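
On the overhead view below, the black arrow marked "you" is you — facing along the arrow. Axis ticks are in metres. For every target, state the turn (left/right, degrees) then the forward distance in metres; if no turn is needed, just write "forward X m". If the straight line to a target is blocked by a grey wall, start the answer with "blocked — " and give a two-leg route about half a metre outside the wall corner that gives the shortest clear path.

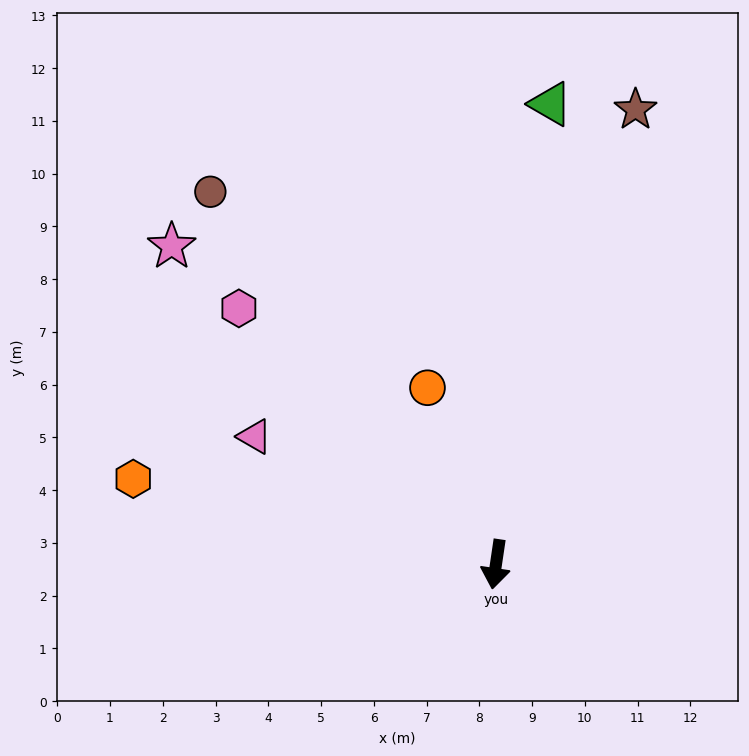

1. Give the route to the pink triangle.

turn right 109°, forward 5.2 m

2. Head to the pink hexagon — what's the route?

turn right 126°, forward 6.9 m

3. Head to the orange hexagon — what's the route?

turn right 95°, forward 7.1 m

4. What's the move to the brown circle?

turn right 134°, forward 8.9 m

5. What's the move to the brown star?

turn left 171°, forward 9.0 m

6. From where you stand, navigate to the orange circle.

turn right 150°, forward 3.6 m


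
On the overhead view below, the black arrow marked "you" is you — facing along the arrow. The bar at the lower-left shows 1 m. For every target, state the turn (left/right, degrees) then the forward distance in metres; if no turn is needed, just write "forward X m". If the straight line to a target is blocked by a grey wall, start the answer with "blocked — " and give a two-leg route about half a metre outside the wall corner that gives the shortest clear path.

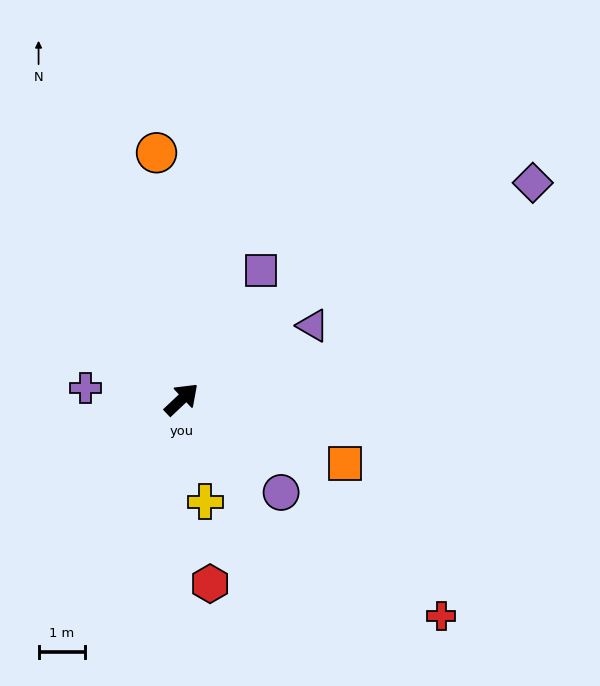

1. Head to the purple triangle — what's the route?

turn right 14°, forward 3.2 m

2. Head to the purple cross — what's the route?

turn left 130°, forward 2.1 m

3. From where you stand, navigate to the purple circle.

turn right 86°, forward 2.9 m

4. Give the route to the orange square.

turn right 65°, forward 3.7 m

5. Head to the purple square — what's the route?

turn left 15°, forward 3.2 m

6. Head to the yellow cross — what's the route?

turn right 120°, forward 2.2 m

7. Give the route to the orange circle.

turn left 52°, forward 5.3 m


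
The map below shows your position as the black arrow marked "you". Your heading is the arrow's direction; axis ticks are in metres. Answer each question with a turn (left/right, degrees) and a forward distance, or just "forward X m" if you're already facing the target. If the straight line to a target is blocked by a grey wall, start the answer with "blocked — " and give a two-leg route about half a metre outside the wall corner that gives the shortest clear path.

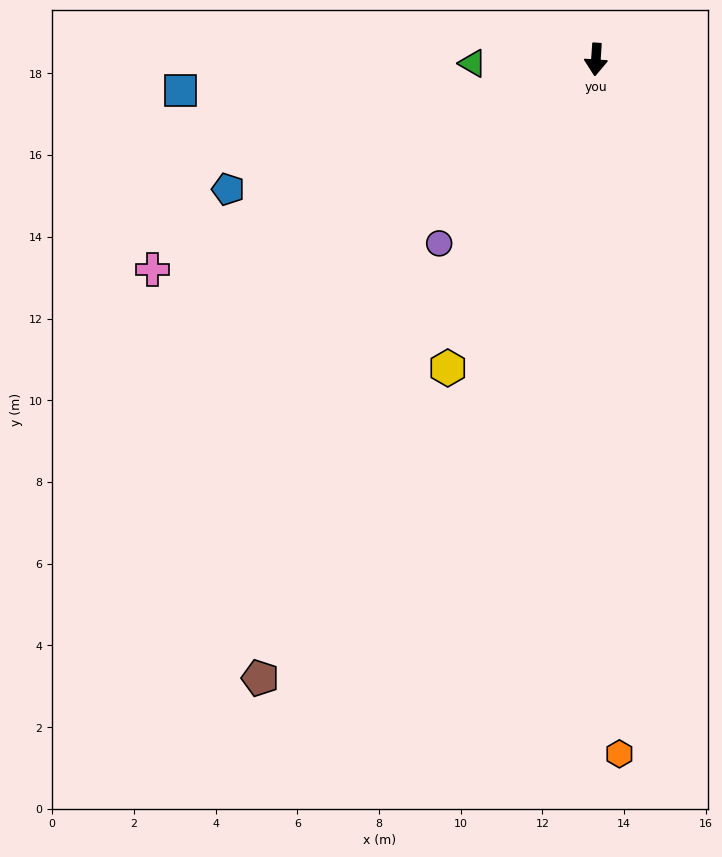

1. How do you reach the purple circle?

turn right 37°, forward 5.9 m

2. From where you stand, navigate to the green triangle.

turn right 84°, forward 3.0 m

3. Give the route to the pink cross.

turn right 61°, forward 12.0 m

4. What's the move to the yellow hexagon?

turn right 22°, forward 8.4 m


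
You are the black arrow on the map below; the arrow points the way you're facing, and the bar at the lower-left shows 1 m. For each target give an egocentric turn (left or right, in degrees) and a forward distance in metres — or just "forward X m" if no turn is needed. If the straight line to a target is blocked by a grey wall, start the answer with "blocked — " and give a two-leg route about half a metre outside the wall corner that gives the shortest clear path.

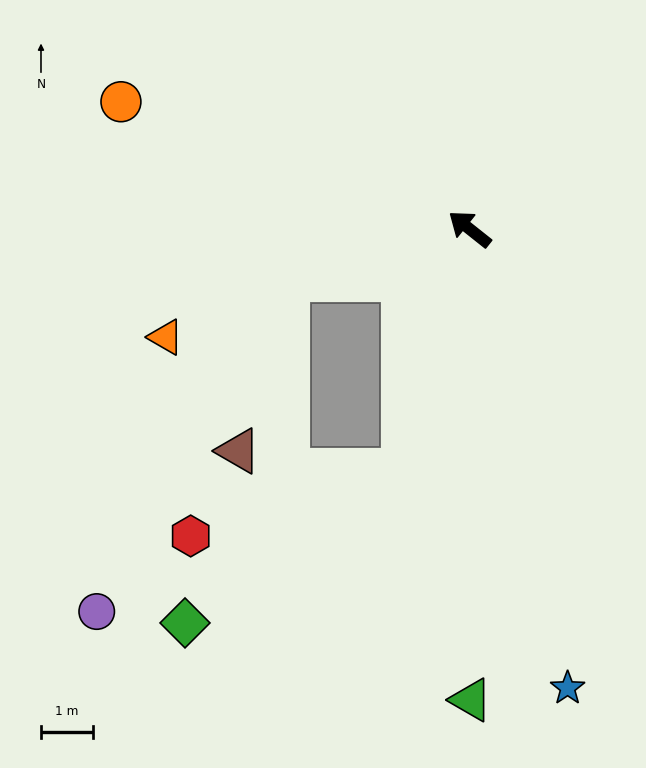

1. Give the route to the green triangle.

turn left 129°, forward 9.0 m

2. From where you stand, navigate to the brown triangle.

blocked — turn left 54°, forward 3.6 m, then turn left 59°, forward 3.4 m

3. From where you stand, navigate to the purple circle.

blocked — turn left 54°, forward 3.6 m, then turn left 45°, forward 7.3 m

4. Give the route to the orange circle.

turn left 18°, forward 7.1 m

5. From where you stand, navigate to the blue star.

turn left 141°, forward 9.0 m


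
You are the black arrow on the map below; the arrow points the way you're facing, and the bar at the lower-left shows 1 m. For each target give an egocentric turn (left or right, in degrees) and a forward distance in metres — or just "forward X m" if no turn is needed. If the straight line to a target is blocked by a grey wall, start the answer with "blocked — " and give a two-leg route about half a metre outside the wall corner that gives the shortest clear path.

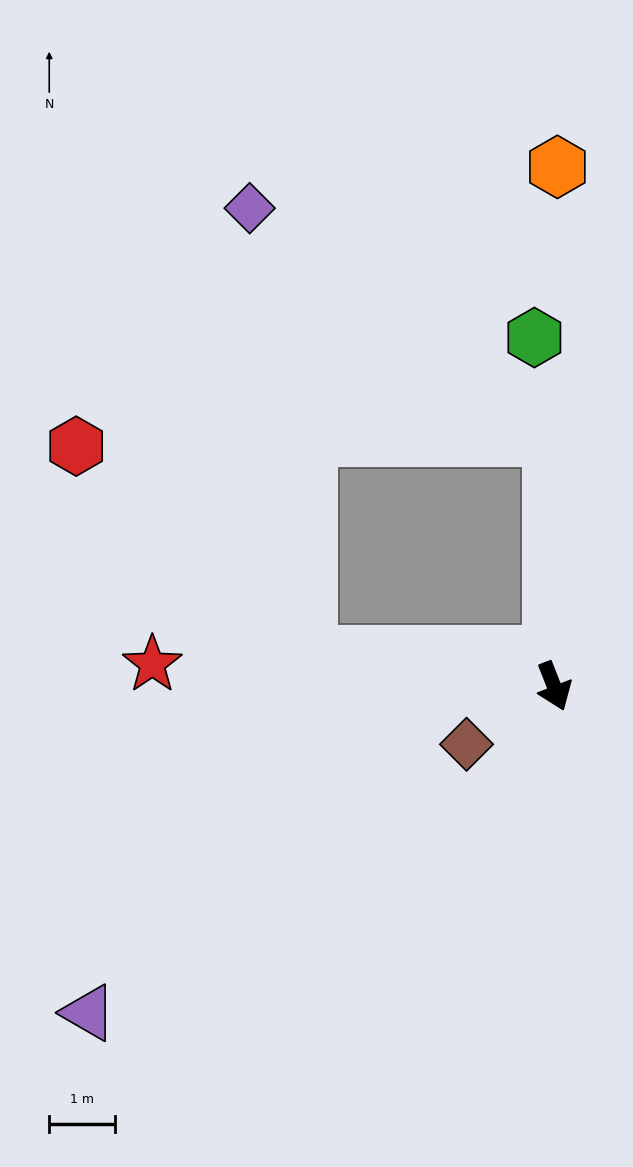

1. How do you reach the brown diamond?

turn right 78°, forward 1.6 m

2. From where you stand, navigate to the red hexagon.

blocked — turn right 119°, forward 3.8 m, then turn right 34°, forward 4.8 m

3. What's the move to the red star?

turn right 115°, forward 6.1 m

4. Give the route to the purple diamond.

blocked — turn left 159°, forward 3.8 m, then turn left 52°, forward 5.8 m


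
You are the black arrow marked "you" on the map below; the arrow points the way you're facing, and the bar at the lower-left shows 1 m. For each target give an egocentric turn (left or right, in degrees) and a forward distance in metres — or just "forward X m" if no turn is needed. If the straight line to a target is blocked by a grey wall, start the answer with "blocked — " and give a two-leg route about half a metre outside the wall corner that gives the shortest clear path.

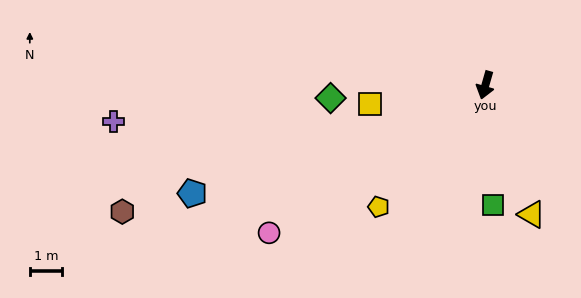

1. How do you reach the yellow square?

turn right 65°, forward 3.6 m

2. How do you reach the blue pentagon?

turn right 54°, forward 9.6 m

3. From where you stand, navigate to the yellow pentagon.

turn right 25°, forward 5.0 m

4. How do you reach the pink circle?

turn right 40°, forward 8.0 m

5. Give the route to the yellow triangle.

turn left 36°, forward 4.2 m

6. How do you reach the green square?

turn left 19°, forward 3.7 m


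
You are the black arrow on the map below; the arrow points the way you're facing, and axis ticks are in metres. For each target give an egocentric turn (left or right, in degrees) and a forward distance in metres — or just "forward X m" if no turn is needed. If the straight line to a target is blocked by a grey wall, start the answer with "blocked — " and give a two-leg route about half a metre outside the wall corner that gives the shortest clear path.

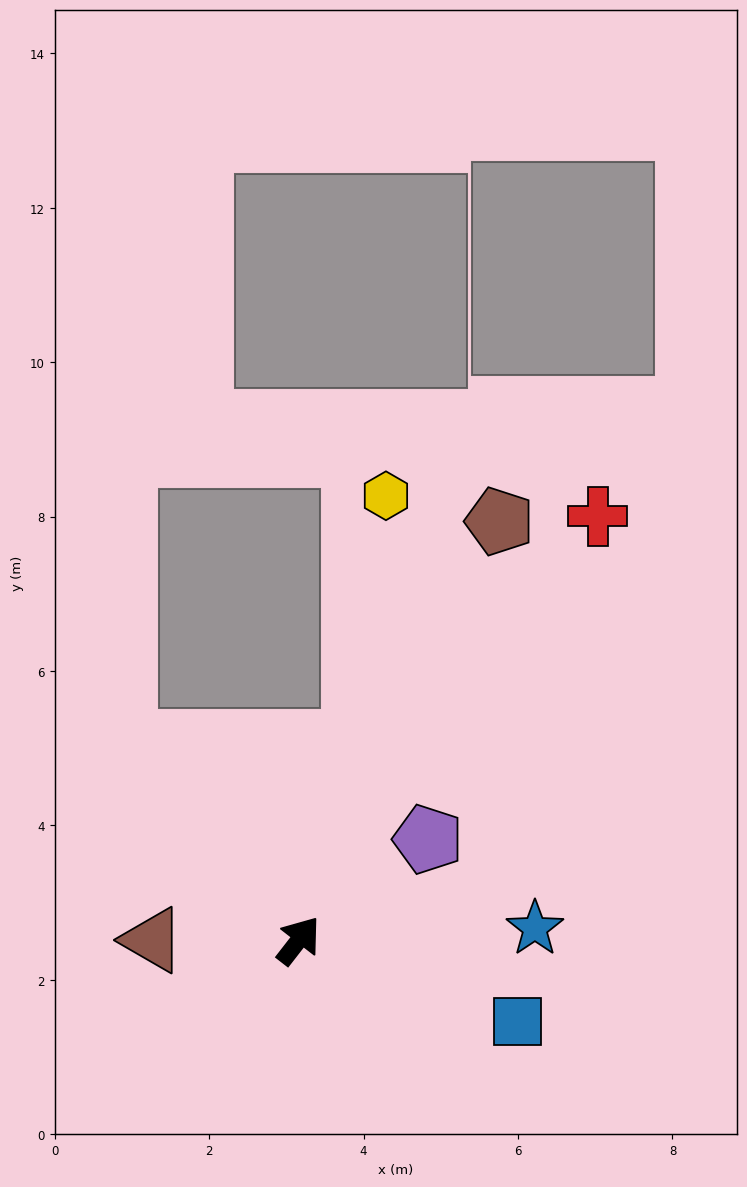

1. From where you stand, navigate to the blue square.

turn right 72°, forward 3.0 m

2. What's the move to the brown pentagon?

turn left 12°, forward 6.0 m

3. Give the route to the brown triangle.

turn left 128°, forward 1.9 m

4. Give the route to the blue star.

turn right 49°, forward 3.1 m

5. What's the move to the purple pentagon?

turn right 14°, forward 2.1 m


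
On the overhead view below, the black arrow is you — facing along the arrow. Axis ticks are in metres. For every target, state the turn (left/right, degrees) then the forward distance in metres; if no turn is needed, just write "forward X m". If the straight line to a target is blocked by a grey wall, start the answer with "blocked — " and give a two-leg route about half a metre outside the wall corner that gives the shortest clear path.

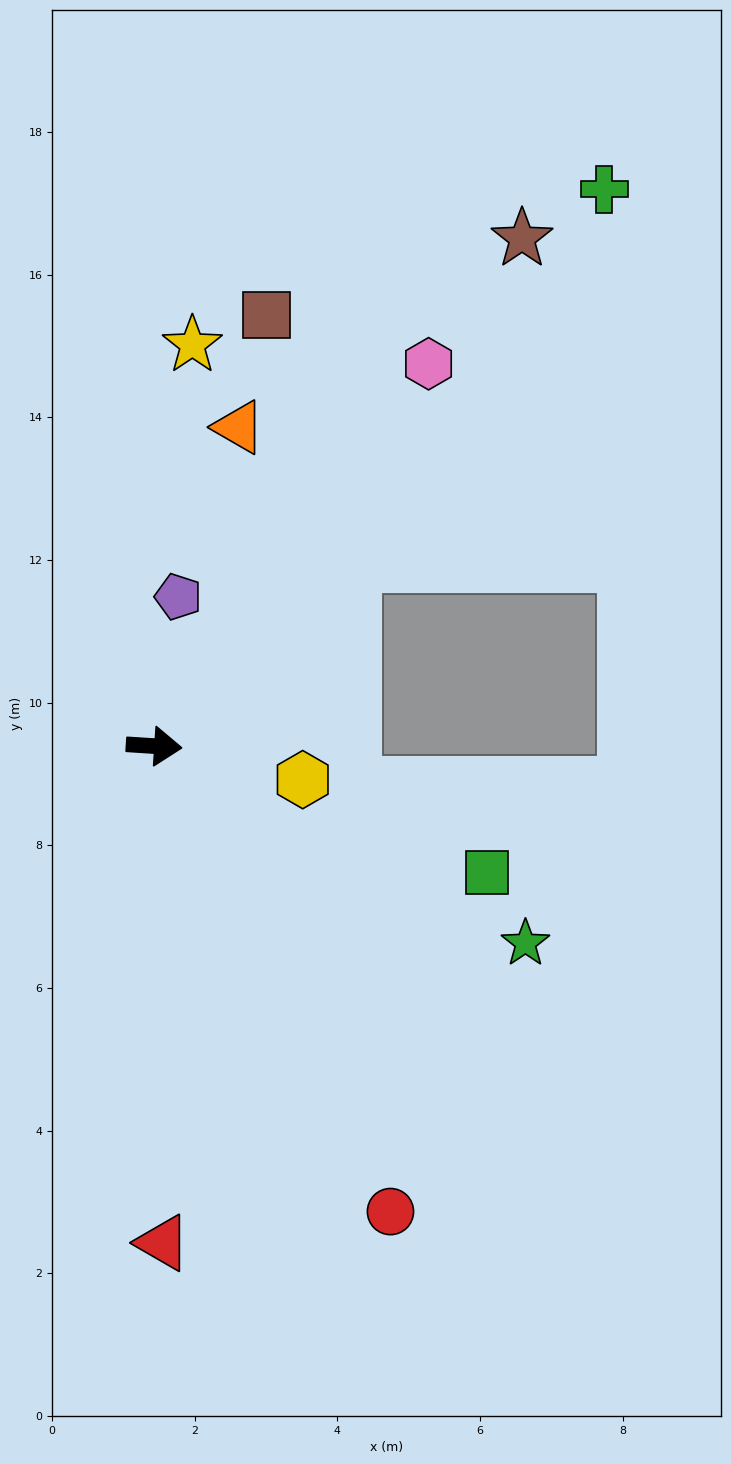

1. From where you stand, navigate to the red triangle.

turn right 85°, forward 7.0 m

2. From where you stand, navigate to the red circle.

turn right 59°, forward 7.3 m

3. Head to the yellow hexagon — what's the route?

turn right 9°, forward 2.1 m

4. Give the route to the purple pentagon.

turn left 85°, forward 2.1 m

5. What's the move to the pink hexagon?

turn left 58°, forward 6.6 m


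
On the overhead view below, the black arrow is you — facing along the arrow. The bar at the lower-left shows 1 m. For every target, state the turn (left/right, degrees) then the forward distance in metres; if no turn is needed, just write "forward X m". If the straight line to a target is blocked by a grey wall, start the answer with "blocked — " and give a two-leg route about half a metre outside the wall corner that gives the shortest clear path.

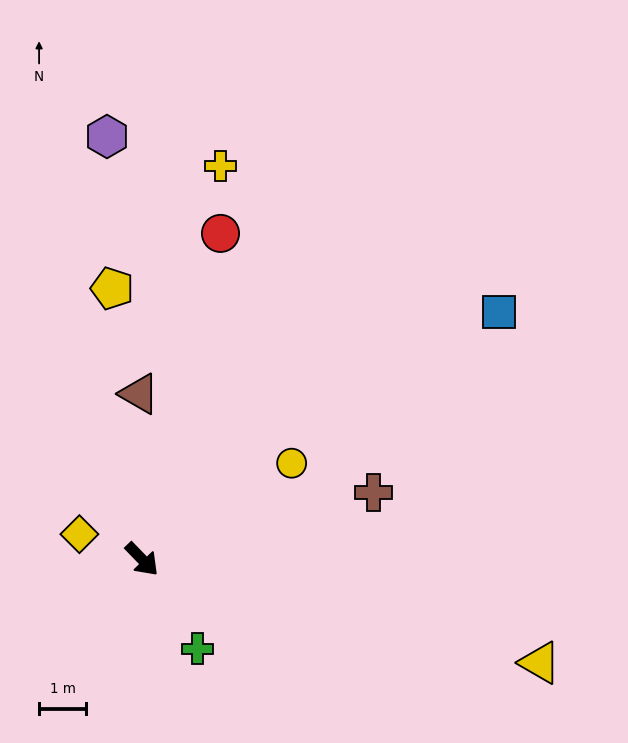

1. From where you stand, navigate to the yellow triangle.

turn left 31°, forward 8.7 m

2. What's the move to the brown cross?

turn left 62°, forward 5.1 m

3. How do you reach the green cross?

turn right 12°, forward 2.2 m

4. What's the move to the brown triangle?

turn left 137°, forward 3.5 m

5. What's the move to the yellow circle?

turn left 79°, forward 3.8 m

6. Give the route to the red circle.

turn left 122°, forward 7.1 m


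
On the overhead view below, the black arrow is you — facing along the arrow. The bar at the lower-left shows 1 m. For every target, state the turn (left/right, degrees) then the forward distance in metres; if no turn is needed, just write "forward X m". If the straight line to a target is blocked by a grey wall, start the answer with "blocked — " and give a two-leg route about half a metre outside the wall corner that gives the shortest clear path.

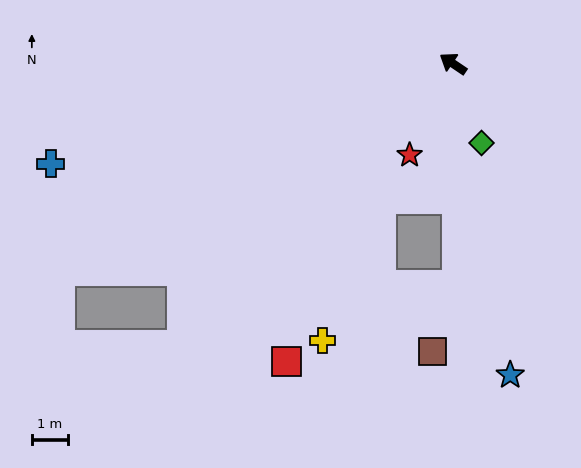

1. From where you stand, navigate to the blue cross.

turn left 48°, forward 11.6 m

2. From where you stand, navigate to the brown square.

blocked — turn left 125°, forward 6.2 m, then turn right 21°, forward 2.0 m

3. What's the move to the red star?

turn left 99°, forward 2.8 m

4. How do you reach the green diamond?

turn left 144°, forward 2.4 m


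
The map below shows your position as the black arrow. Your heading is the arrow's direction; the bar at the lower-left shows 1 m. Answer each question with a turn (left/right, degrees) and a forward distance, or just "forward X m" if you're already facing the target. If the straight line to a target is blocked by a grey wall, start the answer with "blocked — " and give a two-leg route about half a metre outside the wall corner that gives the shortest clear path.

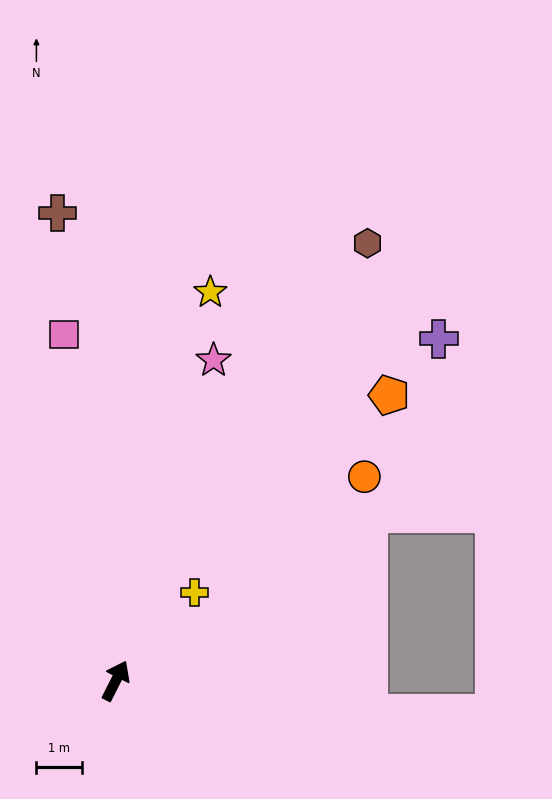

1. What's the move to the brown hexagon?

turn right 3°, forward 11.1 m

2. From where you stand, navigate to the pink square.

turn left 35°, forward 7.7 m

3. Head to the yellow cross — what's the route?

turn right 15°, forward 2.6 m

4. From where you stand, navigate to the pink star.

turn left 10°, forward 7.4 m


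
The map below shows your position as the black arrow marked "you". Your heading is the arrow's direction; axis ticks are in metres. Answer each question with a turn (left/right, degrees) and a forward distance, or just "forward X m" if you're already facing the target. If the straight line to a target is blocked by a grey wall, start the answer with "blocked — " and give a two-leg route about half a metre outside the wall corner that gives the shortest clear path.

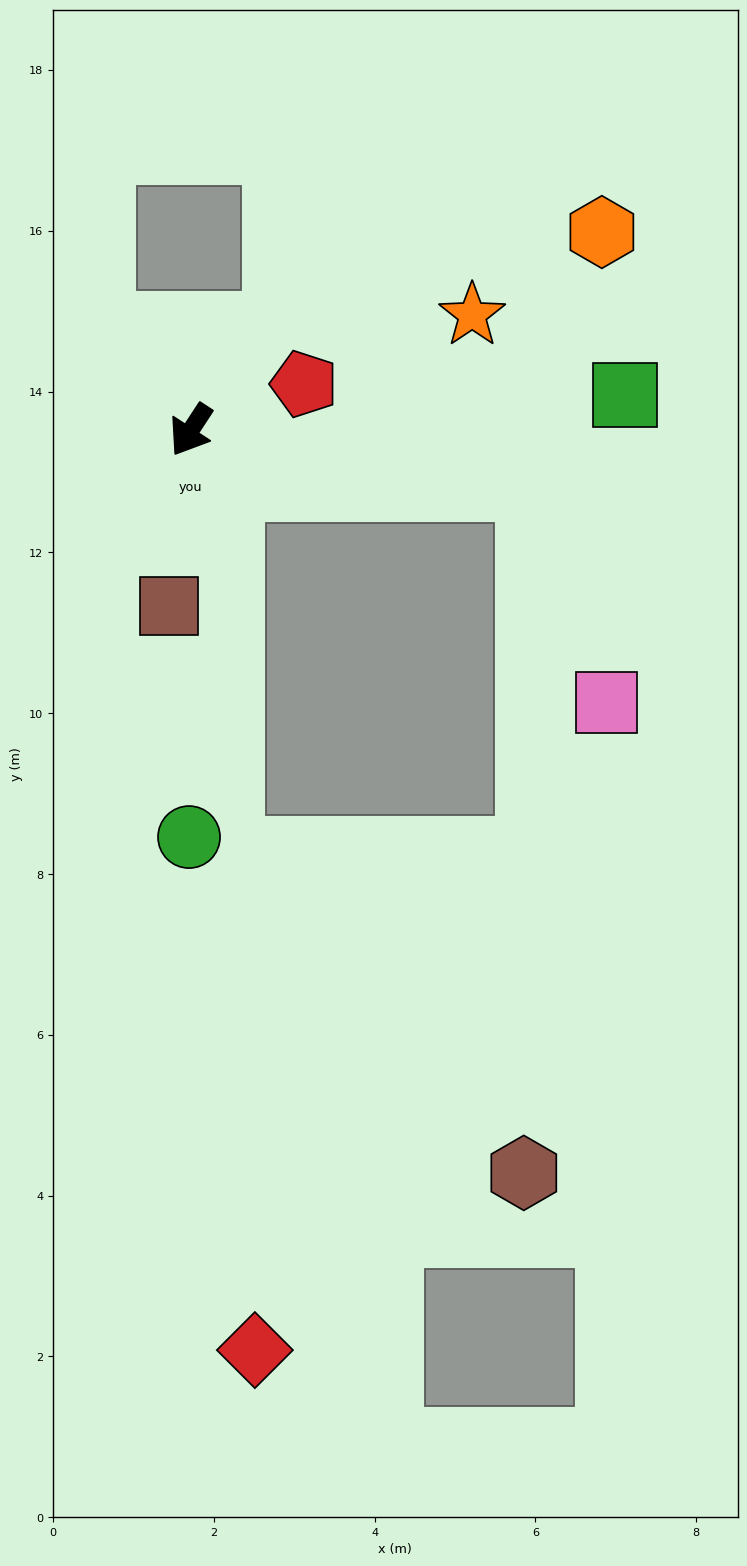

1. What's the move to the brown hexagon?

blocked — turn left 114°, forward 4.3 m, then turn right 81°, forward 8.5 m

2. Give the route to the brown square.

turn left 26°, forward 2.2 m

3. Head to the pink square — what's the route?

blocked — turn left 114°, forward 4.3 m, then turn right 61°, forward 2.8 m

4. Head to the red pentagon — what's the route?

turn left 145°, forward 1.5 m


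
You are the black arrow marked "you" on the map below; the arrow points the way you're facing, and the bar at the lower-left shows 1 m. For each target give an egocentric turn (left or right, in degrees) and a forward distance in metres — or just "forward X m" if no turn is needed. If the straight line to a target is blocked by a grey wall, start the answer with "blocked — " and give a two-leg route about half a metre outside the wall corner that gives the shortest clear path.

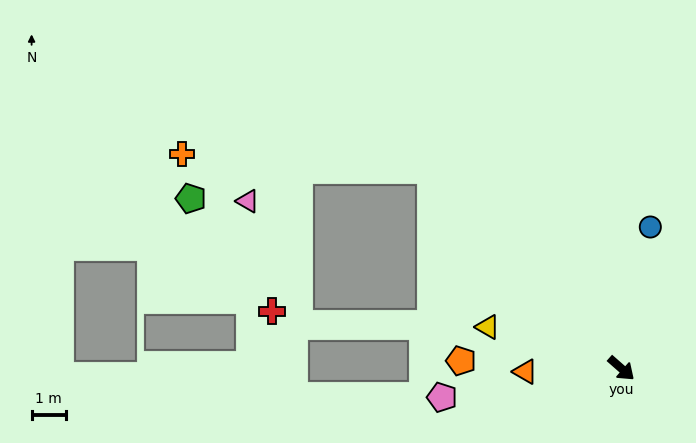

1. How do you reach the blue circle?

turn left 120°, forward 4.2 m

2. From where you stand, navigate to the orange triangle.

turn right 137°, forward 2.8 m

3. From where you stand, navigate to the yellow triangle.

turn right 156°, forward 4.1 m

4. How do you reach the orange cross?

blocked — turn left 175°, forward 8.0 m, then turn left 43°, forward 7.3 m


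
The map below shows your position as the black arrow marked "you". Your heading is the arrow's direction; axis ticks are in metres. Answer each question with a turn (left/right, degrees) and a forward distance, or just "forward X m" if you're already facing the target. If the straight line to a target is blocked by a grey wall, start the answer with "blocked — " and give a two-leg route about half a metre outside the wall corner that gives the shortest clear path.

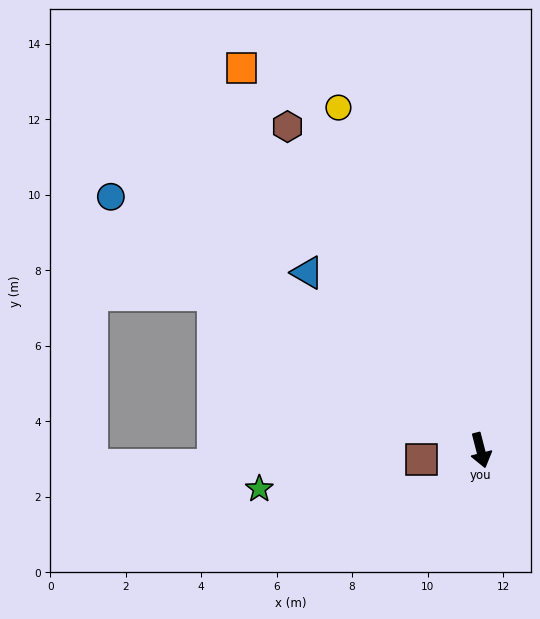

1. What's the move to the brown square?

turn right 96°, forward 1.6 m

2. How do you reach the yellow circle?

turn right 172°, forward 9.8 m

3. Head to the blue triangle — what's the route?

turn right 150°, forward 6.6 m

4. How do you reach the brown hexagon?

turn right 164°, forward 10.0 m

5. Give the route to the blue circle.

turn right 139°, forward 11.9 m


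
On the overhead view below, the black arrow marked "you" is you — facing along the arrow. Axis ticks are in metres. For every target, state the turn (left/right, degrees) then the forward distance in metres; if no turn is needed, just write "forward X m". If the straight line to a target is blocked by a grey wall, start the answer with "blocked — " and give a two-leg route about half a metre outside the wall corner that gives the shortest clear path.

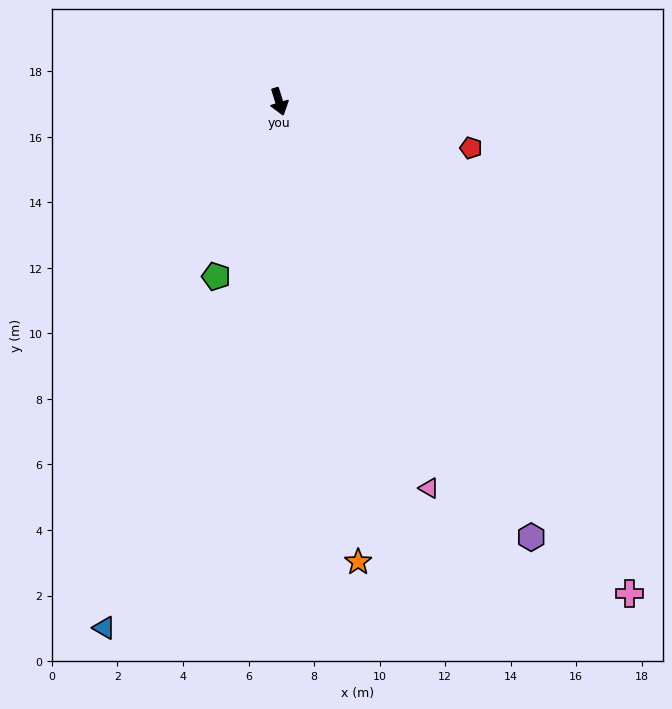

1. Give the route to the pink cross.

turn left 18°, forward 18.4 m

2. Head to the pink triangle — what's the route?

turn left 4°, forward 12.7 m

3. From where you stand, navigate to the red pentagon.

turn left 59°, forward 6.0 m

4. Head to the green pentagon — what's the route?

turn right 37°, forward 5.7 m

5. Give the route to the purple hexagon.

turn left 13°, forward 15.4 m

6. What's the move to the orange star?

turn right 7°, forward 14.3 m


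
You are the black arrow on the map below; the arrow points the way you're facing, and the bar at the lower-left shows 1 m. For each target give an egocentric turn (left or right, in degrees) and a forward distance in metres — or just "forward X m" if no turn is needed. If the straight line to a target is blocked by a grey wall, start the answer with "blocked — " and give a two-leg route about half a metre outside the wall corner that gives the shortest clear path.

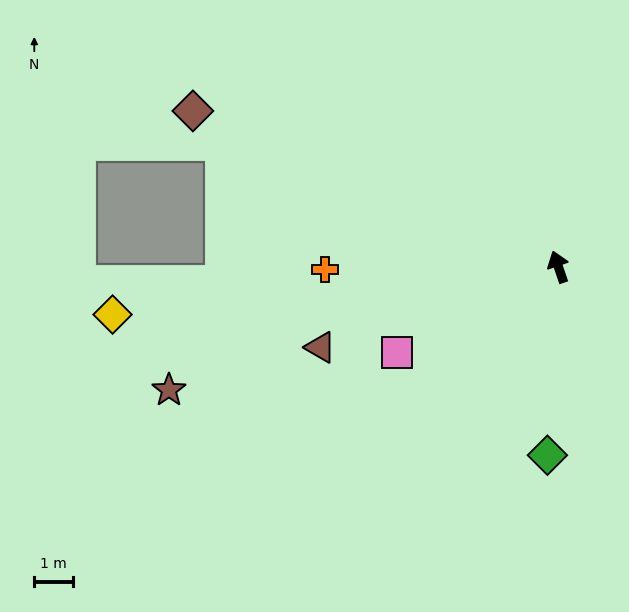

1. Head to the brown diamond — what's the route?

turn left 48°, forward 10.3 m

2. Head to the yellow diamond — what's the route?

turn left 77°, forward 11.6 m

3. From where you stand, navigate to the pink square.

turn left 99°, forward 4.7 m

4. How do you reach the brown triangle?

turn left 90°, forward 6.5 m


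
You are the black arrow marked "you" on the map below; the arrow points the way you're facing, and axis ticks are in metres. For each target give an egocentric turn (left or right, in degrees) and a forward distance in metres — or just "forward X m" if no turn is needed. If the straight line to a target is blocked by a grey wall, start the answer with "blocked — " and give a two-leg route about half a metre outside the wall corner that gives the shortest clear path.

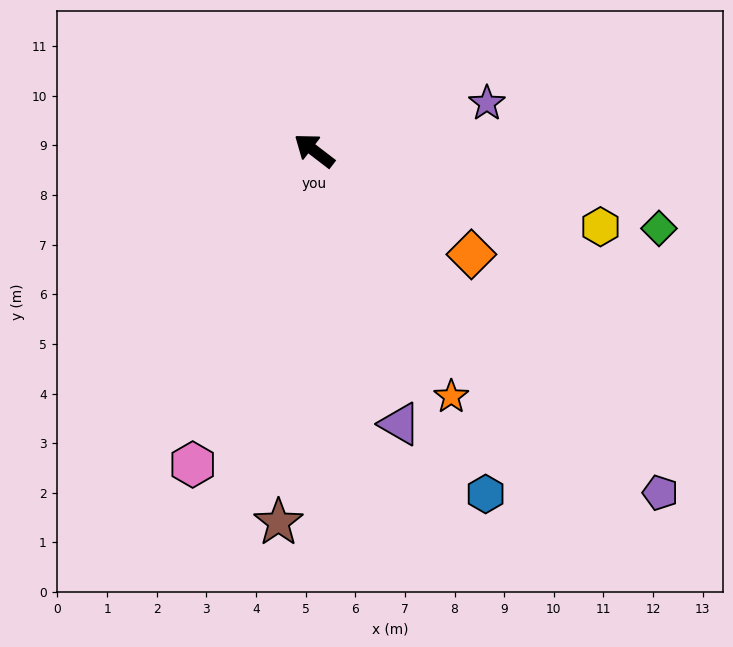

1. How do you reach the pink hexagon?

turn left 106°, forward 6.8 m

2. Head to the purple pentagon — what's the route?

turn left 173°, forward 9.8 m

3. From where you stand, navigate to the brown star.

turn left 122°, forward 7.5 m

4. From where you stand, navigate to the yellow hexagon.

turn right 157°, forward 6.0 m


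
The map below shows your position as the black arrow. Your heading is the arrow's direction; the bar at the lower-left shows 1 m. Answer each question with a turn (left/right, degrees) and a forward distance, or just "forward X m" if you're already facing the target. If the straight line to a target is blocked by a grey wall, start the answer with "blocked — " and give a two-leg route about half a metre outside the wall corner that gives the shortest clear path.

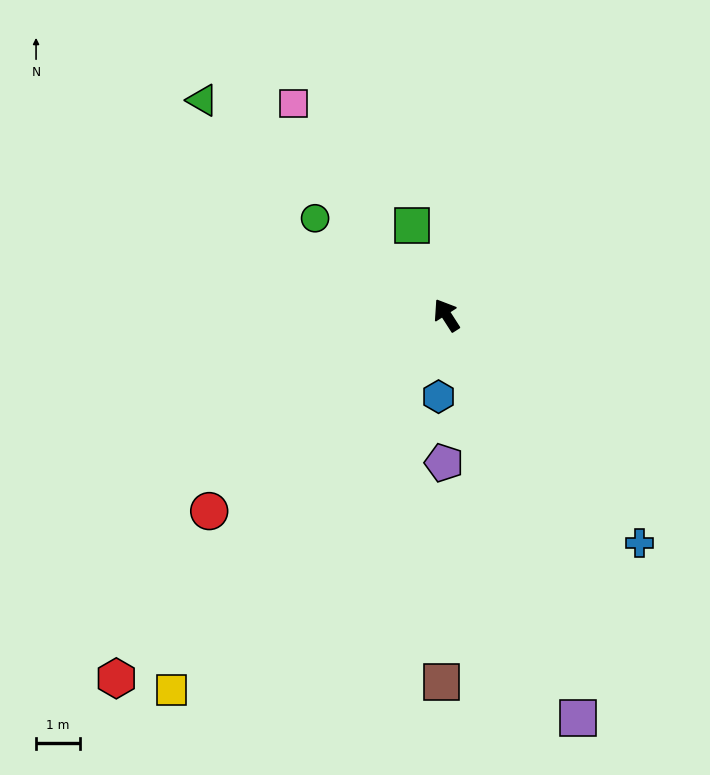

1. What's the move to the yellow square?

turn left 111°, forward 10.6 m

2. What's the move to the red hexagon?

turn left 105°, forward 11.2 m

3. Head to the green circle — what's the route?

turn left 21°, forward 3.7 m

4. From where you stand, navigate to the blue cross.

turn right 172°, forward 6.8 m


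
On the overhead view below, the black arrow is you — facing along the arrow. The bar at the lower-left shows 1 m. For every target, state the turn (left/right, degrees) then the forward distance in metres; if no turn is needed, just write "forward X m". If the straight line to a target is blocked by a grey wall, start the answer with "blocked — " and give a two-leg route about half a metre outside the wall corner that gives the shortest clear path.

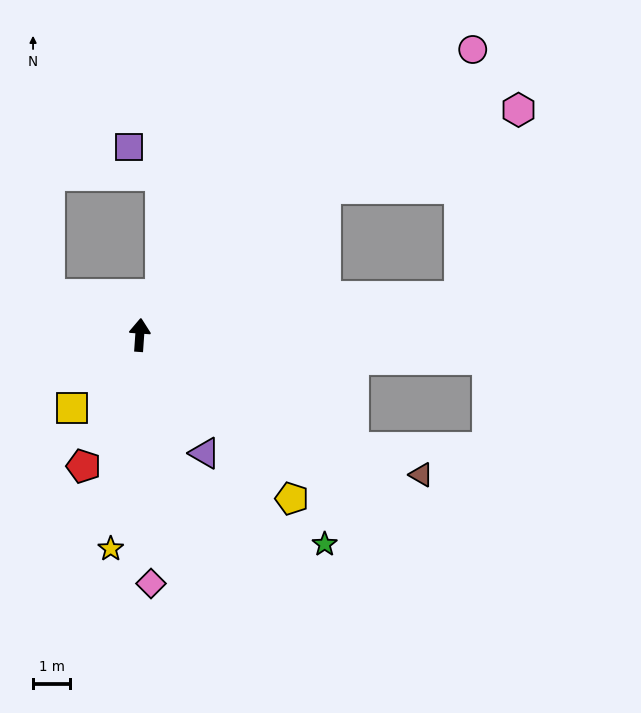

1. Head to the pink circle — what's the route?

turn right 45°, forward 11.8 m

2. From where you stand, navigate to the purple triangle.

turn right 147°, forward 3.6 m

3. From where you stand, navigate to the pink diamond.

turn right 173°, forward 6.7 m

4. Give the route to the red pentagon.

turn left 161°, forward 3.8 m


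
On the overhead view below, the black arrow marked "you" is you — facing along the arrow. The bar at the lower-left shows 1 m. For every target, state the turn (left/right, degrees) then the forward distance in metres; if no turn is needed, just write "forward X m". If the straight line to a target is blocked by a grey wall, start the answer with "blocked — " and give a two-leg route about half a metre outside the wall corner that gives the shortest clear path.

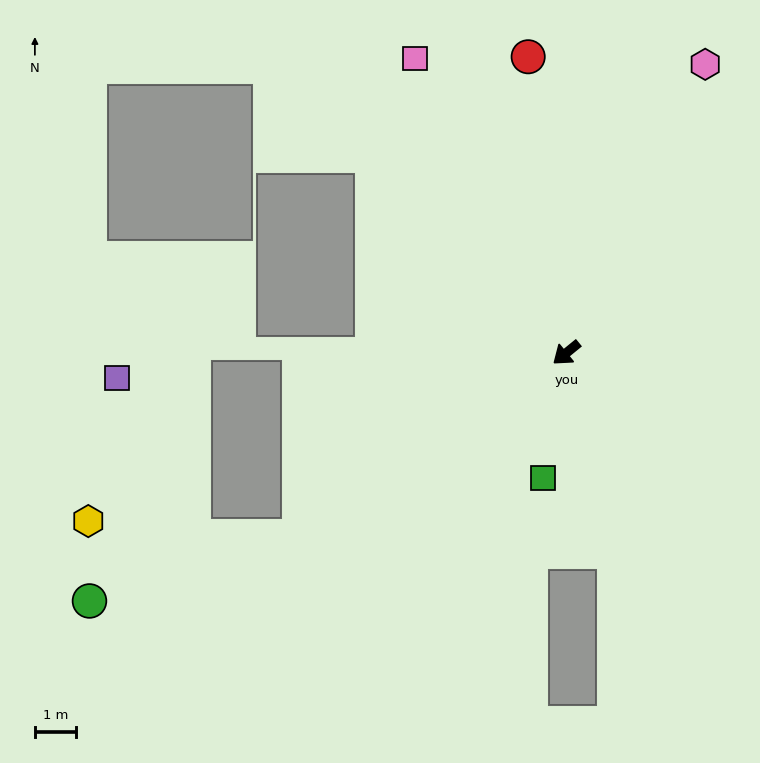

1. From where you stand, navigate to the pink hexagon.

turn right 155°, forward 7.9 m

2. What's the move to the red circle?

turn right 122°, forward 7.3 m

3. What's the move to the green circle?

blocked — turn right 5°, forward 8.0 m, then turn right 17°, forward 5.4 m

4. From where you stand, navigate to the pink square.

turn right 102°, forward 8.1 m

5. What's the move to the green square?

turn left 40°, forward 3.1 m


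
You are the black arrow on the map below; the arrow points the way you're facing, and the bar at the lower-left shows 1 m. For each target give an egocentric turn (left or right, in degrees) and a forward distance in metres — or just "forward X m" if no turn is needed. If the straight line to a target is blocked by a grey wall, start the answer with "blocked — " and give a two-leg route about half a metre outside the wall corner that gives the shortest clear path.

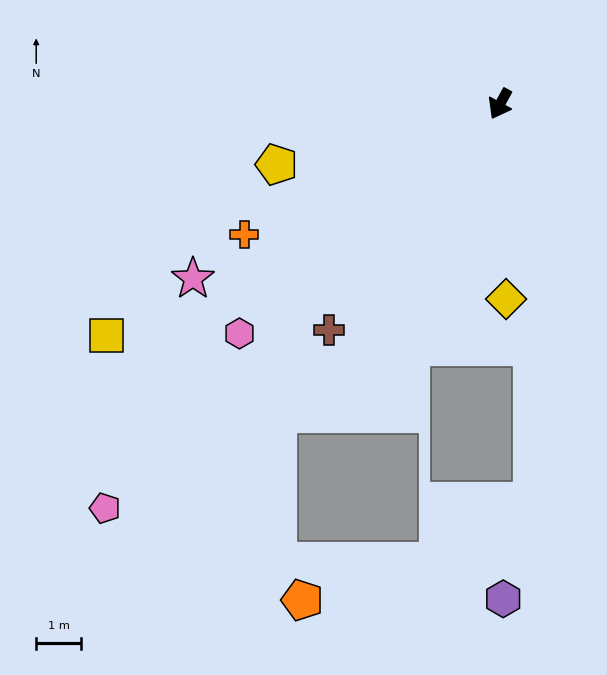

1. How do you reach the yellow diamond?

turn left 30°, forward 4.3 m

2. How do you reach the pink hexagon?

turn right 20°, forward 7.7 m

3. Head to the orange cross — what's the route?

turn right 34°, forward 6.4 m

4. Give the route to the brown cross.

turn right 9°, forward 6.3 m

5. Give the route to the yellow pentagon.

turn right 46°, forward 5.1 m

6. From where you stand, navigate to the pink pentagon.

turn right 16°, forward 12.5 m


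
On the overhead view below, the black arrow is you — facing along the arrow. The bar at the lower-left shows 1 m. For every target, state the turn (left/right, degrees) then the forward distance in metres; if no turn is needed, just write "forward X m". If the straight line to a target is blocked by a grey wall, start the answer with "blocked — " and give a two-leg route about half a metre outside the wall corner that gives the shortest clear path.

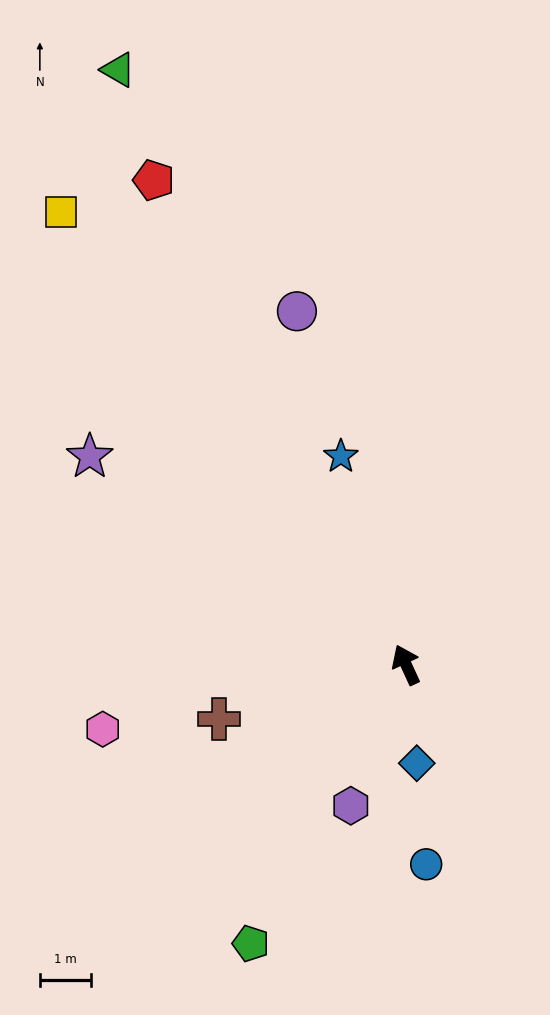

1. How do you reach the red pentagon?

turn left 3°, forward 10.8 m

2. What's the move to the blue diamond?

turn left 162°, forward 2.0 m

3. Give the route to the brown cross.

turn left 81°, forward 3.8 m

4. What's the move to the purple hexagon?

turn left 134°, forward 3.0 m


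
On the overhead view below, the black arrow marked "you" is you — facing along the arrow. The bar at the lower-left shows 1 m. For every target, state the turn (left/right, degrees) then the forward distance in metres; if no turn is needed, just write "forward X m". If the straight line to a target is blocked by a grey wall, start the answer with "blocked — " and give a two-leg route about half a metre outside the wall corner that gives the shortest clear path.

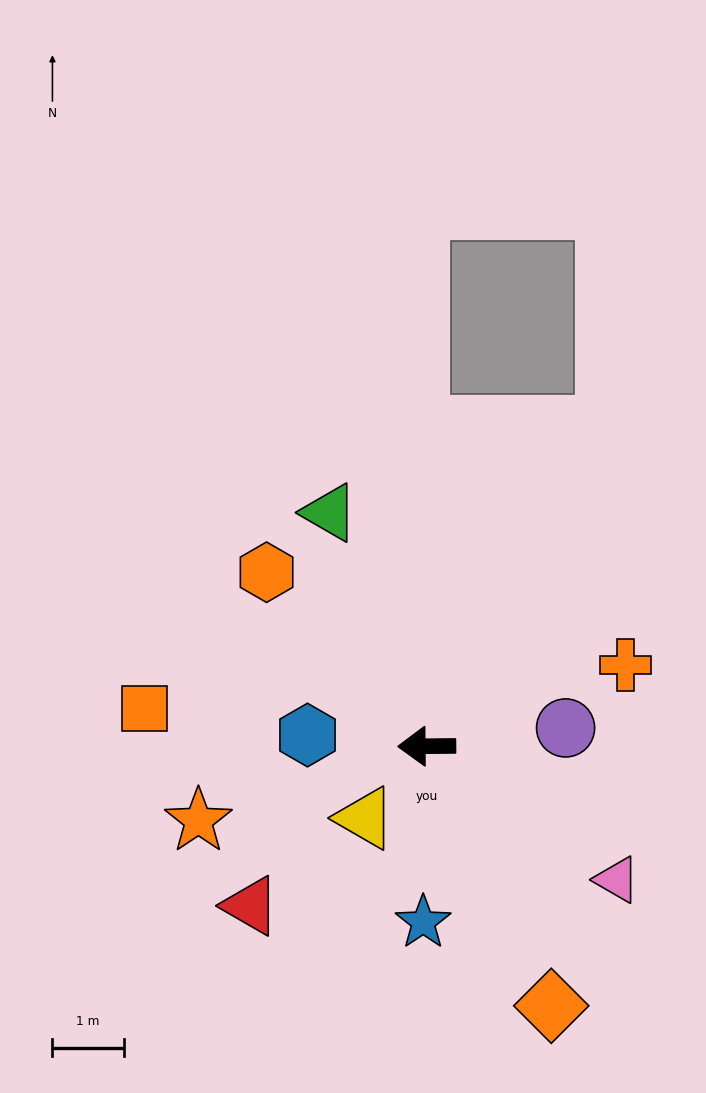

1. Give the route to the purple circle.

turn right 173°, forward 2.0 m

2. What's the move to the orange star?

turn left 18°, forward 3.4 m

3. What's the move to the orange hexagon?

turn right 48°, forward 3.3 m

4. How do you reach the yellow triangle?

turn left 49°, forward 1.3 m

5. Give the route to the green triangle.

turn right 68°, forward 3.5 m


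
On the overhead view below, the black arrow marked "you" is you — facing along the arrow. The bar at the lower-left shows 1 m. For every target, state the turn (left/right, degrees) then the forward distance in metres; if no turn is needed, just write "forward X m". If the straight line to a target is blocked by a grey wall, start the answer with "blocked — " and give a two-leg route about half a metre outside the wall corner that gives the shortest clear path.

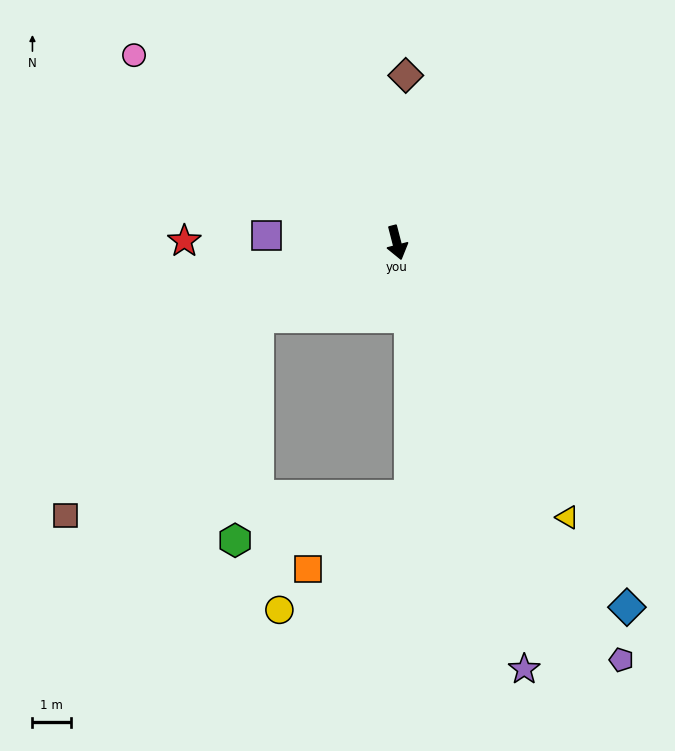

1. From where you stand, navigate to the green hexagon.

blocked — turn right 76°, forward 4.1 m, then turn left 56°, forward 5.9 m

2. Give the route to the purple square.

turn right 108°, forward 3.4 m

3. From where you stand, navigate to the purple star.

turn left 2°, forward 11.7 m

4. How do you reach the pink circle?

turn right 140°, forward 8.5 m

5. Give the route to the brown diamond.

turn left 162°, forward 4.4 m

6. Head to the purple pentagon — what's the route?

turn left 14°, forward 12.4 m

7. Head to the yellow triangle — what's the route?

turn left 17°, forward 8.5 m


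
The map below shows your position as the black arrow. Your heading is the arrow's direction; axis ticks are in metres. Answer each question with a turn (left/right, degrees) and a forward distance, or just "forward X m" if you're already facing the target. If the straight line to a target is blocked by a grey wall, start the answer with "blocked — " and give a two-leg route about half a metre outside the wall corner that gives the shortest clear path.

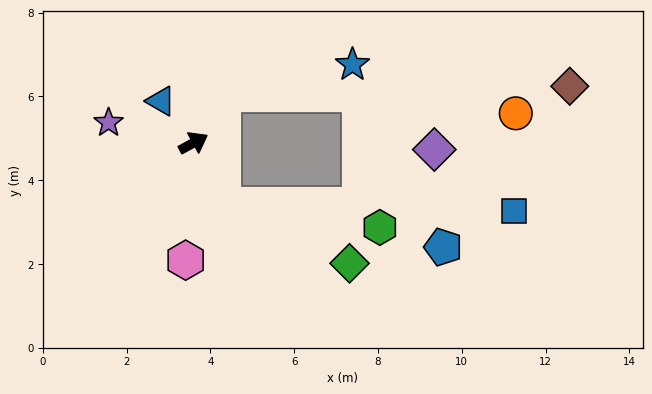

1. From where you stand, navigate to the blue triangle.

turn left 99°, forward 1.3 m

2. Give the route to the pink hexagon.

turn right 122°, forward 2.8 m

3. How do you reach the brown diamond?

blocked — turn left 30°, forward 1.4 m, then turn right 57°, forward 8.3 m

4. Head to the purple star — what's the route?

turn left 138°, forward 2.1 m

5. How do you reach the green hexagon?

blocked — turn right 93°, forward 1.6 m, then turn left 56°, forward 3.8 m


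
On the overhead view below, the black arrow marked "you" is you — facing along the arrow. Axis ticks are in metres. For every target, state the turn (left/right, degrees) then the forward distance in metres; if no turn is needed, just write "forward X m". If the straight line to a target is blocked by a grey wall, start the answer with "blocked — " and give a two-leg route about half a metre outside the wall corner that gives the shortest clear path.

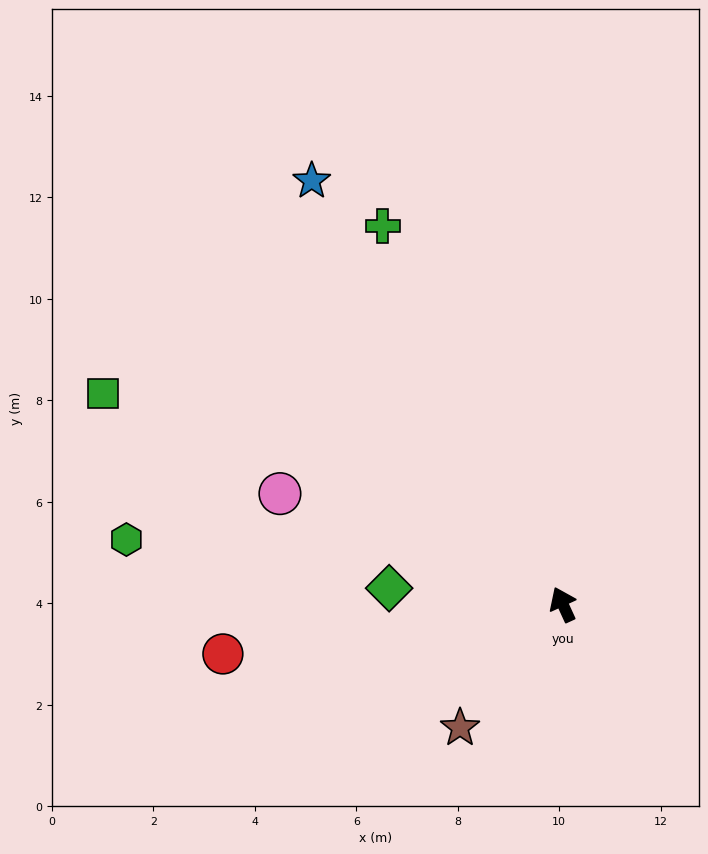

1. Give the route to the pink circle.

turn left 44°, forward 6.0 m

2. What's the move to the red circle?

turn left 74°, forward 6.8 m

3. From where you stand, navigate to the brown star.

turn left 116°, forward 3.2 m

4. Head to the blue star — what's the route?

turn left 6°, forward 9.7 m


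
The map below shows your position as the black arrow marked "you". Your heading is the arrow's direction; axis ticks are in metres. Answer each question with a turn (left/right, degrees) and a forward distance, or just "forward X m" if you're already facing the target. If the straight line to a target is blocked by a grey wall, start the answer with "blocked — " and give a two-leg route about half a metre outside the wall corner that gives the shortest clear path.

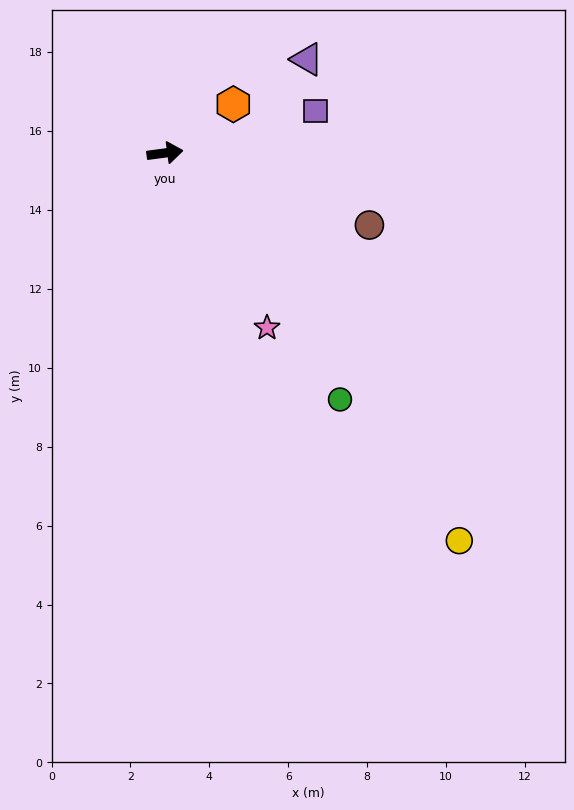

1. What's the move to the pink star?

turn right 67°, forward 5.1 m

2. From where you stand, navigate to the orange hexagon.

turn left 28°, forward 2.1 m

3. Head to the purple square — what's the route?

turn left 8°, forward 4.0 m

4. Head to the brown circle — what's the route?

turn right 27°, forward 5.5 m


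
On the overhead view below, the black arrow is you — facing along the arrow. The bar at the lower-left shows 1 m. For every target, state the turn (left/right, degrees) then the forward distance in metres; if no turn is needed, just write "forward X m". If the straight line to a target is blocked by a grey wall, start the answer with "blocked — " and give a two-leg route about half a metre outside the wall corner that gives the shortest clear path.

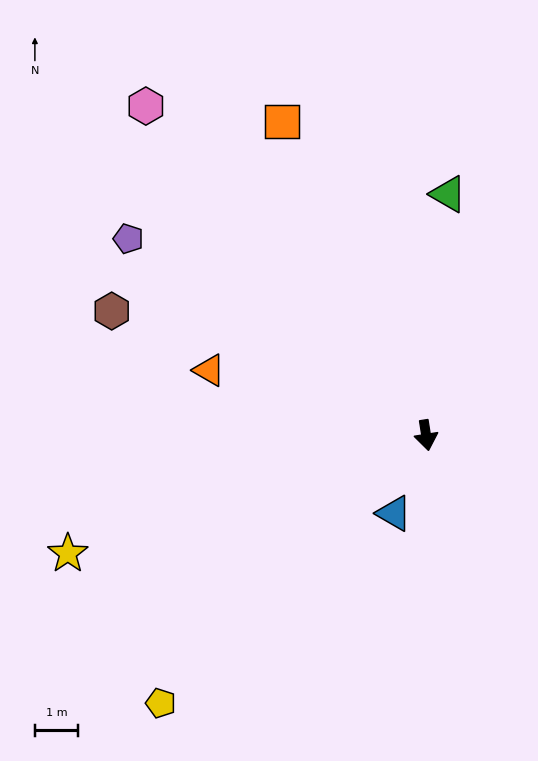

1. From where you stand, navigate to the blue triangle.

turn right 31°, forward 2.0 m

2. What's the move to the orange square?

turn right 164°, forward 8.0 m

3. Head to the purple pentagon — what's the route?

turn right 132°, forward 8.3 m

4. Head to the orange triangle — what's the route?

turn right 116°, forward 5.3 m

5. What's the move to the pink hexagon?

turn right 149°, forward 10.0 m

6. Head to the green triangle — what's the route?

turn left 166°, forward 5.6 m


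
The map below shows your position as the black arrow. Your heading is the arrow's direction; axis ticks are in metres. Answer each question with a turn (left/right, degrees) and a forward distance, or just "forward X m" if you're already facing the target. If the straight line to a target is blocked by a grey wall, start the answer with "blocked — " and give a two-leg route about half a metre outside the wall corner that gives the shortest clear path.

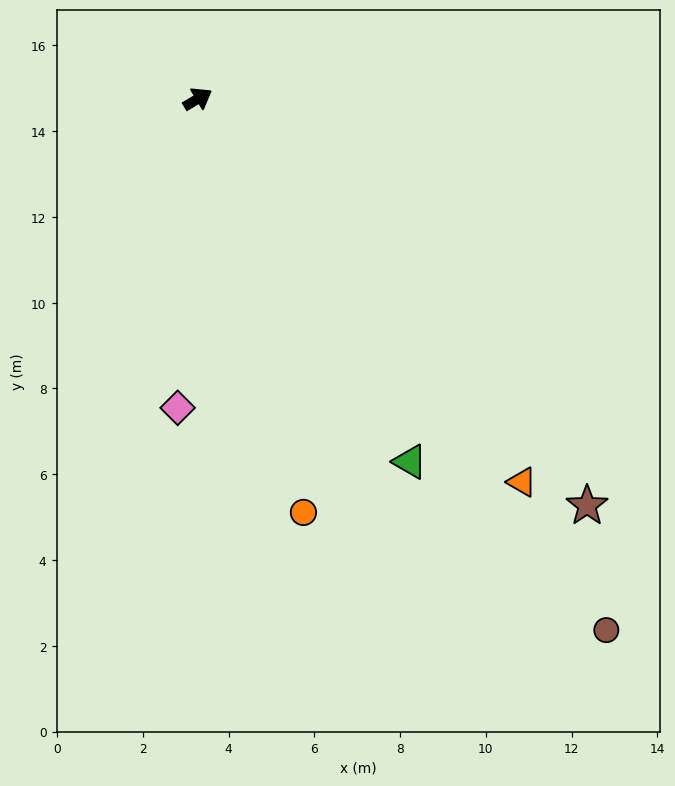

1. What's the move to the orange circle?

turn right 106°, forward 10.0 m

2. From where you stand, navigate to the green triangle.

turn right 90°, forward 9.8 m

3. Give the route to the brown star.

turn right 77°, forward 13.1 m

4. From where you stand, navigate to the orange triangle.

turn right 81°, forward 11.7 m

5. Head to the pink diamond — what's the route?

turn right 125°, forward 7.2 m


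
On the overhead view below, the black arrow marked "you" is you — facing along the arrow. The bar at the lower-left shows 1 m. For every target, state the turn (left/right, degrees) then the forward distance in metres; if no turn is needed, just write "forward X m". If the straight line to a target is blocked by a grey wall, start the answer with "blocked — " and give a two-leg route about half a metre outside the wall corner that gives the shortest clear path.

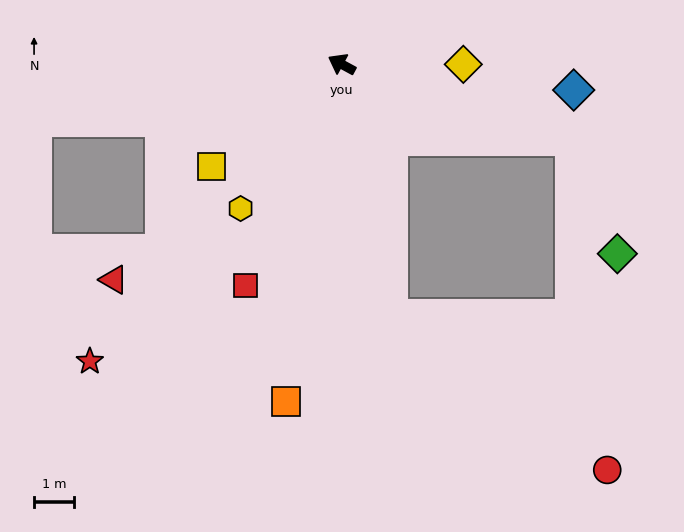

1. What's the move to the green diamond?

blocked — turn right 169°, forward 6.1 m, then turn right 51°, forward 3.1 m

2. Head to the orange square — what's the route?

turn left 109°, forward 8.6 m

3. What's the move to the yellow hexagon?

turn left 83°, forward 4.4 m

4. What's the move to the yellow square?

turn left 67°, forward 4.2 m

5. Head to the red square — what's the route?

turn left 95°, forward 6.1 m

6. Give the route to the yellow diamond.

turn right 152°, forward 3.1 m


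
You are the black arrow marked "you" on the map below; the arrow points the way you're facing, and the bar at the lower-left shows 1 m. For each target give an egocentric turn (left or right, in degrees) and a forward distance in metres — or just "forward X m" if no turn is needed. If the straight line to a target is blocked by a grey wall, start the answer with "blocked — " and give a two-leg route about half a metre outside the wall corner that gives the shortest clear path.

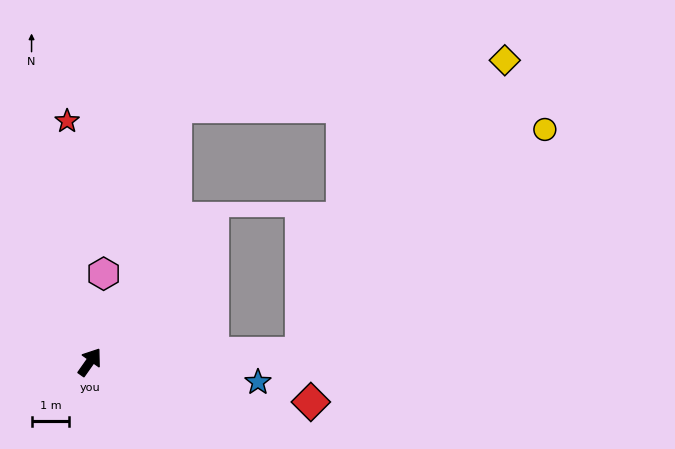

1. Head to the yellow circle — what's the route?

blocked — turn right 52°, forward 5.6 m, then turn left 40°, forward 8.8 m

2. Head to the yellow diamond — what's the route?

blocked — turn right 52°, forward 5.6 m, then turn left 52°, forward 9.5 m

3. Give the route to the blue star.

turn right 62°, forward 4.5 m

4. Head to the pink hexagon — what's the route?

turn left 26°, forward 2.4 m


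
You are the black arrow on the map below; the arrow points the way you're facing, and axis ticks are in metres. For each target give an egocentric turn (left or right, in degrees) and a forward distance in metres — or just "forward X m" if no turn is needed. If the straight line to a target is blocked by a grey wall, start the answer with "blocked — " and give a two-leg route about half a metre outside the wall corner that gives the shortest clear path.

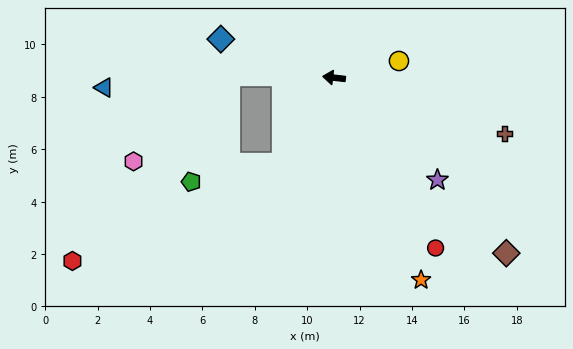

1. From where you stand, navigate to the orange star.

turn left 120°, forward 8.4 m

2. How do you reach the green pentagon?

blocked — turn left 66°, forward 3.8 m, then turn right 48°, forward 3.6 m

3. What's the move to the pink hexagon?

blocked — turn left 66°, forward 3.8 m, then turn right 60°, forward 5.7 m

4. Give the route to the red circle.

turn left 127°, forward 7.6 m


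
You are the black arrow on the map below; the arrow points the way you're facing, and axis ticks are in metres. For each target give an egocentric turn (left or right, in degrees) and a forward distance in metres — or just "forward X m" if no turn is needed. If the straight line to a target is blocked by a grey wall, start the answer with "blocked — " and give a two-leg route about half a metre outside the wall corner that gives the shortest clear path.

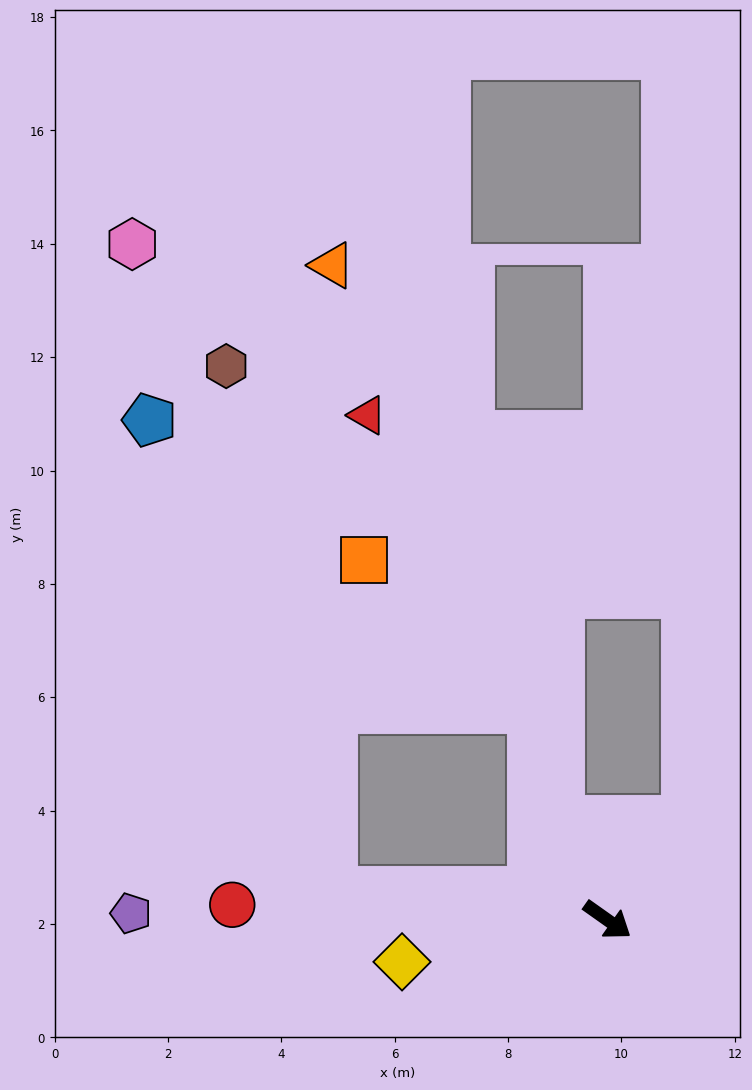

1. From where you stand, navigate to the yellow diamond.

turn right 133°, forward 3.7 m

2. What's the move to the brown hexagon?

blocked — turn right 151°, forward 4.9 m, then turn right 72°, forward 9.4 m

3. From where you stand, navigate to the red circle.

turn right 147°, forward 6.6 m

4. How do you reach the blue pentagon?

blocked — turn right 151°, forward 4.9 m, then turn right 62°, forward 8.9 m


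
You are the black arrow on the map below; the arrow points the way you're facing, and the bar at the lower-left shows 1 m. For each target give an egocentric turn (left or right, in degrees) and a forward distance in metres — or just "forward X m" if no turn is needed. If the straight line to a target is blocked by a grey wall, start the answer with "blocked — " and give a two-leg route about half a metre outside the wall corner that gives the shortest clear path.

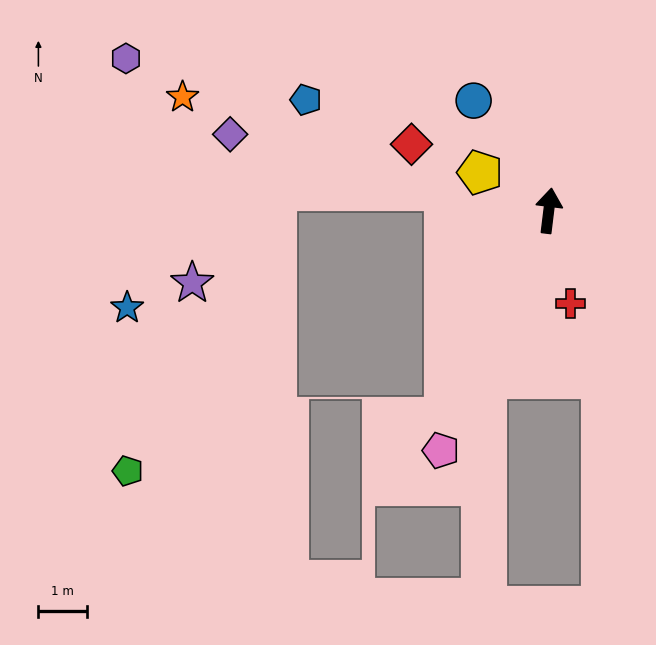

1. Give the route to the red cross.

turn right 160°, forward 2.0 m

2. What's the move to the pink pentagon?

turn left 163°, forward 5.5 m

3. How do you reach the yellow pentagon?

turn left 68°, forward 1.6 m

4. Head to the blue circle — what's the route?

turn left 41°, forward 2.8 m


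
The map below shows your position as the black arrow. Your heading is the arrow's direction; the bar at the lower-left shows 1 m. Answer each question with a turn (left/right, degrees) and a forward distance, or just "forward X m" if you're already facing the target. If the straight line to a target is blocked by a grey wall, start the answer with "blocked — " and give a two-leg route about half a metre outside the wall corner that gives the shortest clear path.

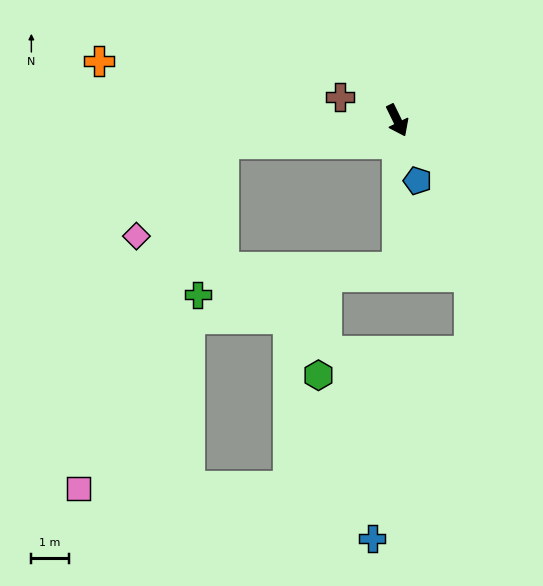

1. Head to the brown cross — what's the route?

turn right 138°, forward 1.7 m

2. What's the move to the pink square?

blocked — turn right 109°, forward 4.7 m, then turn left 60°, forward 10.0 m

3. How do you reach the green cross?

blocked — turn right 109°, forward 4.7 m, then turn left 74°, forward 4.1 m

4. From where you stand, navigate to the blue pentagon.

turn right 8°, forward 1.7 m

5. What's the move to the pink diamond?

blocked — turn right 109°, forward 4.7 m, then turn left 40°, forward 3.4 m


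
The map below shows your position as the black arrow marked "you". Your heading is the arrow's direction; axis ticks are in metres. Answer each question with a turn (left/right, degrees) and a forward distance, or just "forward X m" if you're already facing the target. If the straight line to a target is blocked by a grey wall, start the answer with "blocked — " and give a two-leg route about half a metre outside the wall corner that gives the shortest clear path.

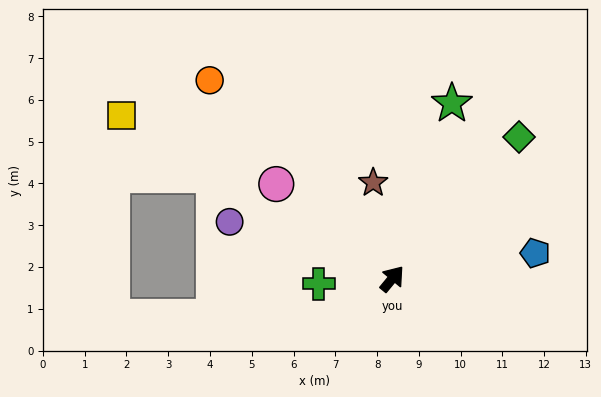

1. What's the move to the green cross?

turn left 133°, forward 1.8 m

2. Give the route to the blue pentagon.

turn right 40°, forward 3.5 m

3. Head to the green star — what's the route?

turn left 21°, forward 4.4 m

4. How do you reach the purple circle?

turn left 110°, forward 4.1 m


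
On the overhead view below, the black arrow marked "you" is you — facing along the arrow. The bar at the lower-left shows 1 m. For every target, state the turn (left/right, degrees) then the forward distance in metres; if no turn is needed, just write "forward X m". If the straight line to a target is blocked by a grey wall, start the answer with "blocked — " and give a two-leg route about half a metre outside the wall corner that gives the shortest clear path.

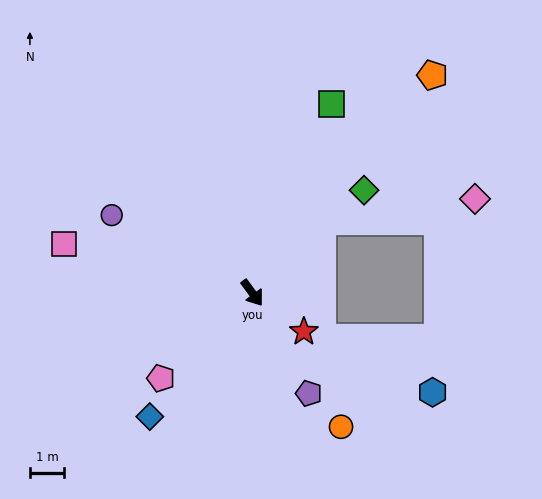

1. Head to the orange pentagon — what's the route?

turn left 104°, forward 8.3 m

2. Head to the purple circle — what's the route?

turn right 155°, forward 4.7 m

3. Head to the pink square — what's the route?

turn right 141°, forward 5.7 m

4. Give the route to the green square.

turn left 121°, forward 6.0 m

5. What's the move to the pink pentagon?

turn right 83°, forward 3.7 m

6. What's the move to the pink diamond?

blocked — turn left 100°, forward 2.9 m, then turn right 38°, forward 4.5 m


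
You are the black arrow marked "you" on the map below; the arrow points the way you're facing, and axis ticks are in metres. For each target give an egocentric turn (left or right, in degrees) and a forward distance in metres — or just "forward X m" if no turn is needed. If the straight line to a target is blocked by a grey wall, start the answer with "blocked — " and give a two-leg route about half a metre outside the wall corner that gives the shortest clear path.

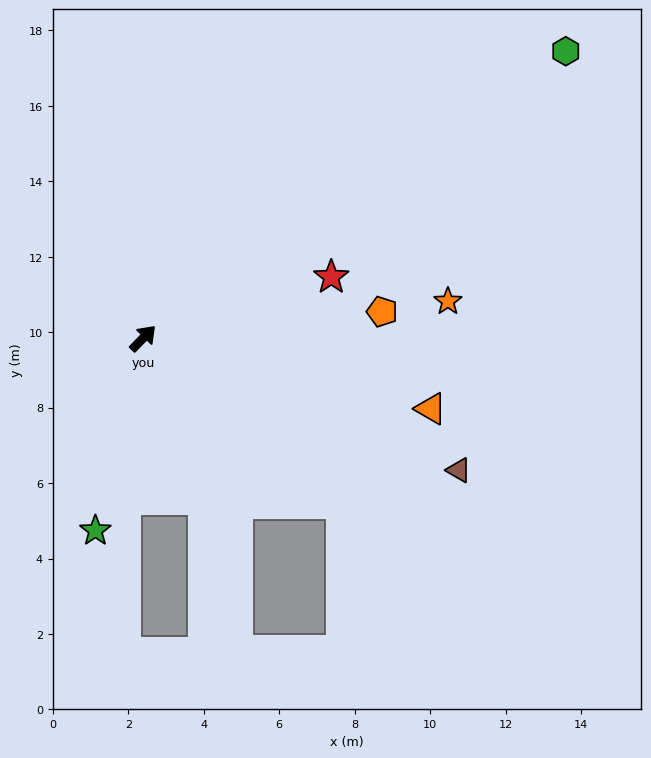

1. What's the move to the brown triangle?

turn right 68°, forward 9.1 m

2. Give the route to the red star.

turn right 28°, forward 5.2 m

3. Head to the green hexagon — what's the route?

turn right 12°, forward 13.5 m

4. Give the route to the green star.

turn right 150°, forward 5.3 m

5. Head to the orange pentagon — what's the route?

turn right 39°, forward 6.4 m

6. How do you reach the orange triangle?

turn right 59°, forward 7.9 m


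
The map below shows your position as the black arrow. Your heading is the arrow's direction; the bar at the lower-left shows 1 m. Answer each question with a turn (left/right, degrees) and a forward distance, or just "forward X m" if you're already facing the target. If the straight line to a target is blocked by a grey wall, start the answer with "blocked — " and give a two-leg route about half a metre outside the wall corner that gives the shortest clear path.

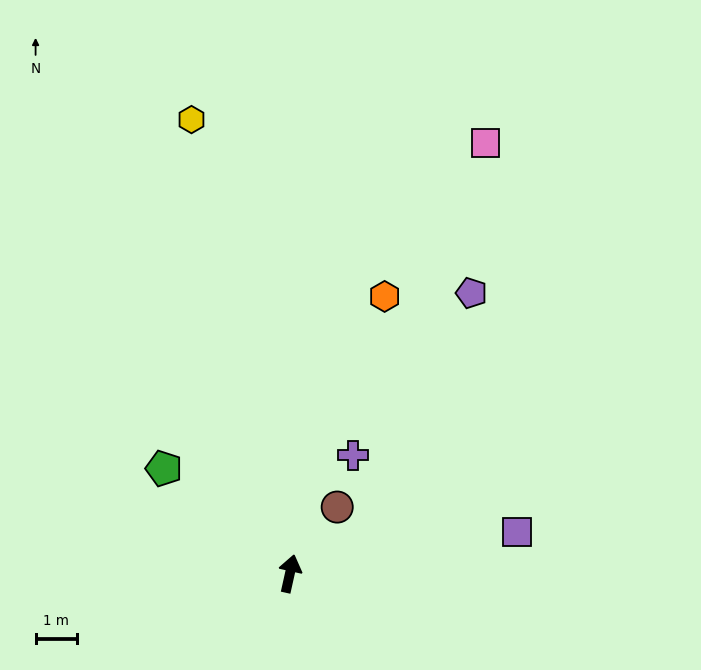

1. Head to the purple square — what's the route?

turn right 67°, forward 5.6 m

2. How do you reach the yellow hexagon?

turn left 25°, forward 11.3 m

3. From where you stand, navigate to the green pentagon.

turn left 63°, forward 4.0 m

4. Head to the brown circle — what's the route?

turn right 23°, forward 2.0 m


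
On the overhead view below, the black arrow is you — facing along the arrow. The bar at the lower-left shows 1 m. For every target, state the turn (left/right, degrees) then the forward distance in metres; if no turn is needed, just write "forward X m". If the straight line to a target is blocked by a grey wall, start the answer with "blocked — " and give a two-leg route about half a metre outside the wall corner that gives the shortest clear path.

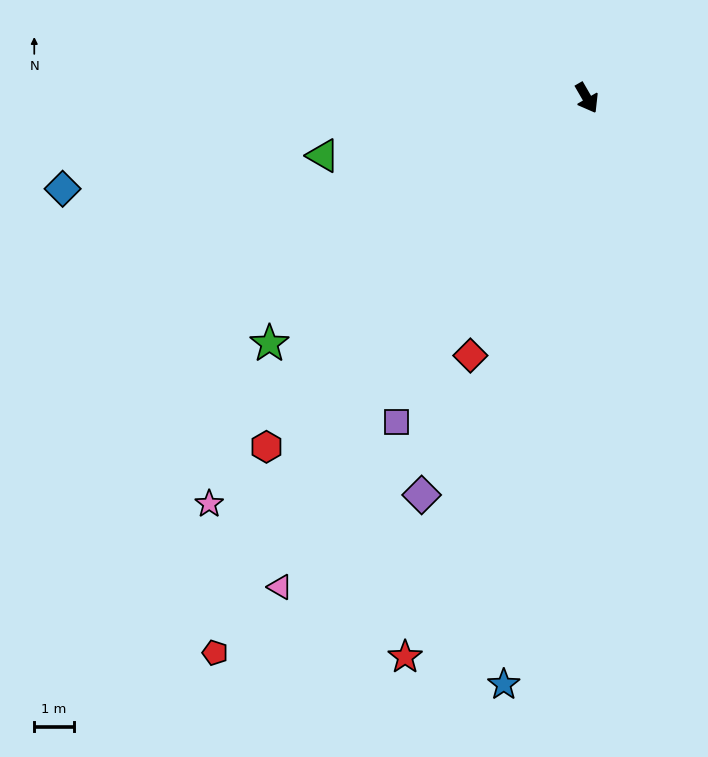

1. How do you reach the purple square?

turn right 61°, forward 9.5 m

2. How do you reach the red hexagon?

turn right 73°, forward 11.9 m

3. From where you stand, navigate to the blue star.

turn right 38°, forward 14.9 m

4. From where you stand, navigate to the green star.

turn right 82°, forward 10.1 m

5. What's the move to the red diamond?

turn right 54°, forward 7.1 m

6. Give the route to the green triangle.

turn right 108°, forward 6.8 m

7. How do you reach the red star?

turn right 48°, forward 14.8 m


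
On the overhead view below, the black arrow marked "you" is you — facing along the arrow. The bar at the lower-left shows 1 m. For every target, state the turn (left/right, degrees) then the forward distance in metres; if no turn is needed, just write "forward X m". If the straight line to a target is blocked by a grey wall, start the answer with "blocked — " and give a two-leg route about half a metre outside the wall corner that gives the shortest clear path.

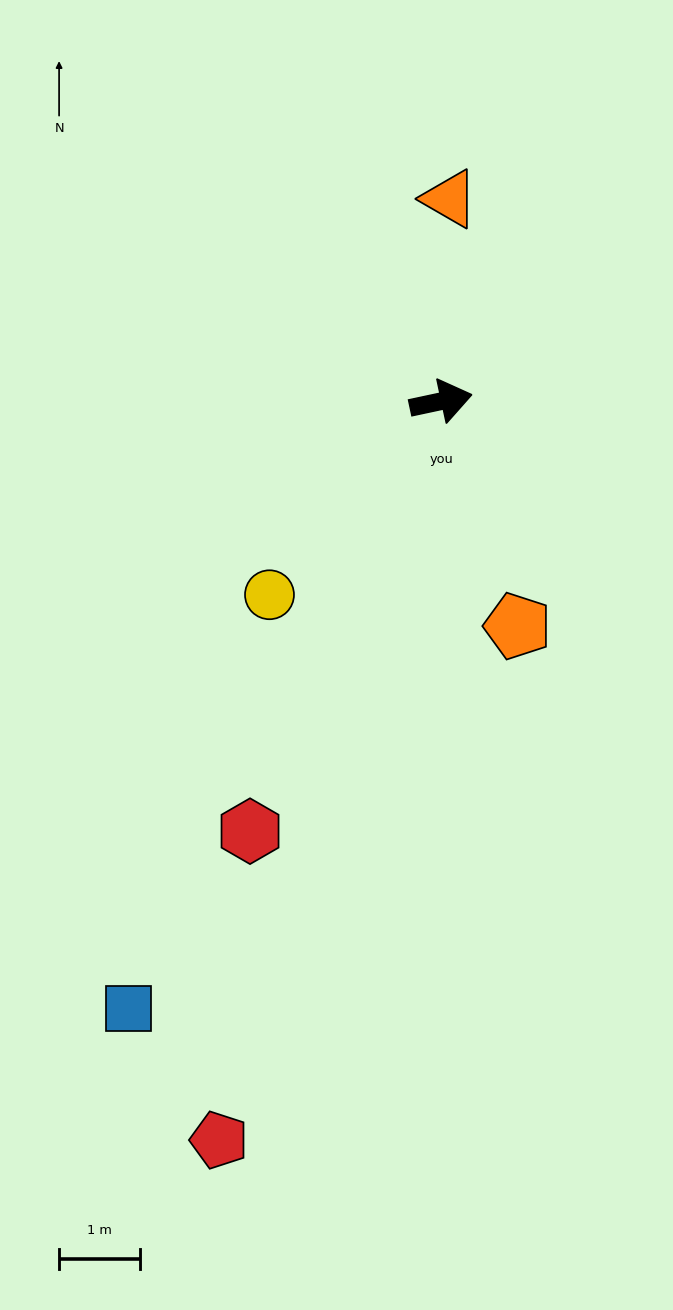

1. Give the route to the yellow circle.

turn right 144°, forward 3.2 m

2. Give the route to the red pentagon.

turn right 119°, forward 9.5 m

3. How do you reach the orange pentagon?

turn right 83°, forward 2.9 m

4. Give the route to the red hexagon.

turn right 126°, forward 5.8 m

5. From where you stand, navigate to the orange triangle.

turn left 75°, forward 2.5 m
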